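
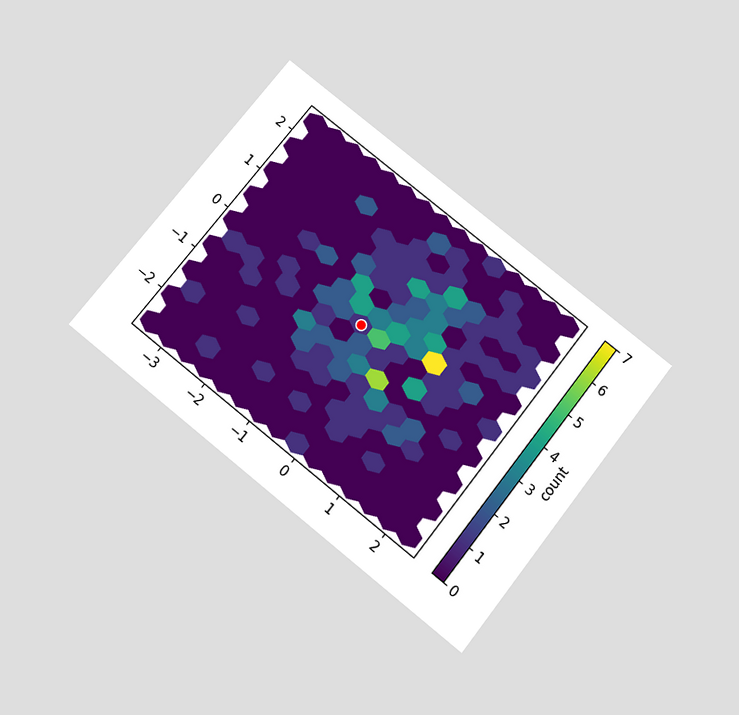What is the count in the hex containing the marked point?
The chart is tilted about 38° clockwise and viewed slightly from below. The marked hex reads 1 on the colorbar.

1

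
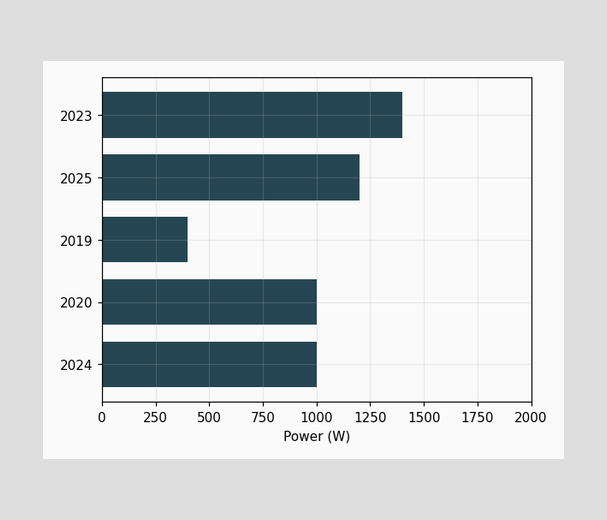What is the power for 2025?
Reading along the chart's x-axis, the 2025 bar reaches 1200W.

1200W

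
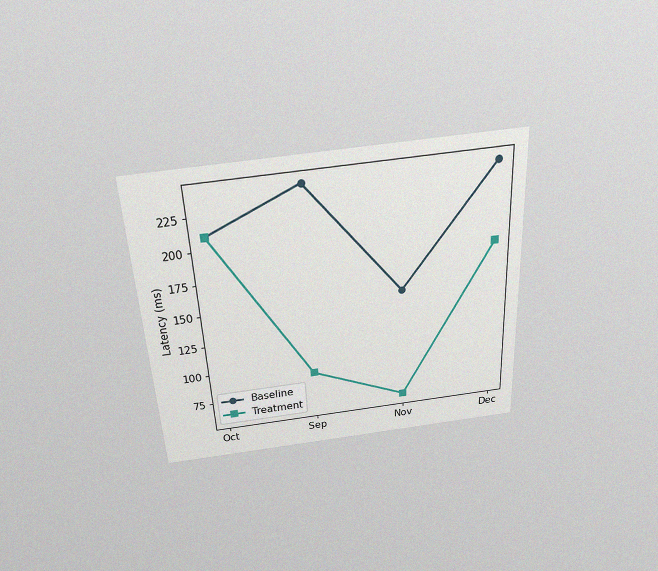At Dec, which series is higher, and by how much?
The chart is tilted about 3° counter-clockwise and viewed slightly from above, with some photo noise. At Dec, Baseline sits above the other line by 60ms.

Baseline, by 60ms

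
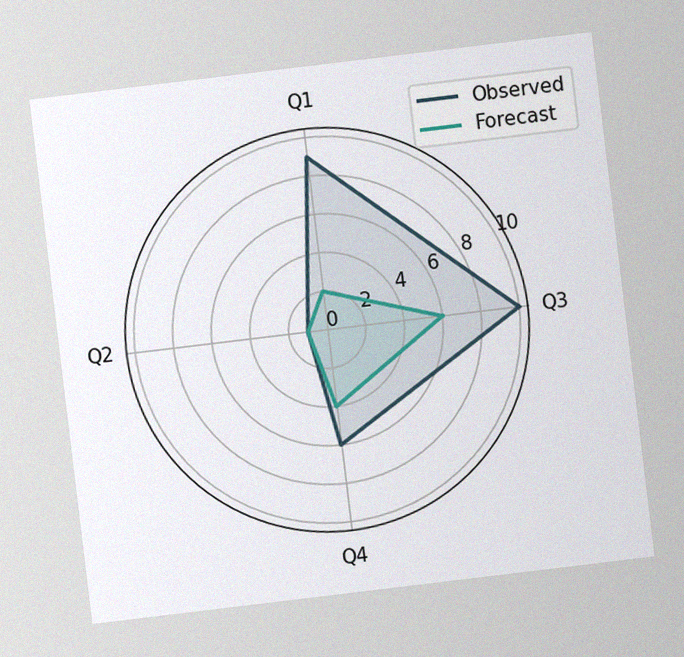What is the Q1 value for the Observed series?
The chart is tilted about 7° counter-clockwise, with some photo noise. On the Q1 axis, Observed reaches 9.

9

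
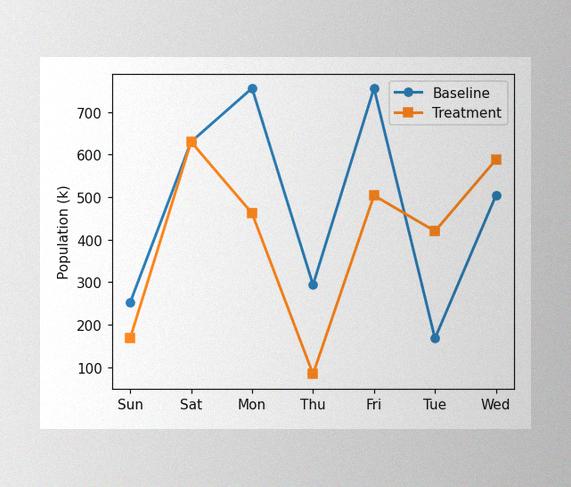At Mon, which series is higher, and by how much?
The image has some photo noise and uneven lighting. At Mon, Baseline sits above the other line by 294k.

Baseline, by 294k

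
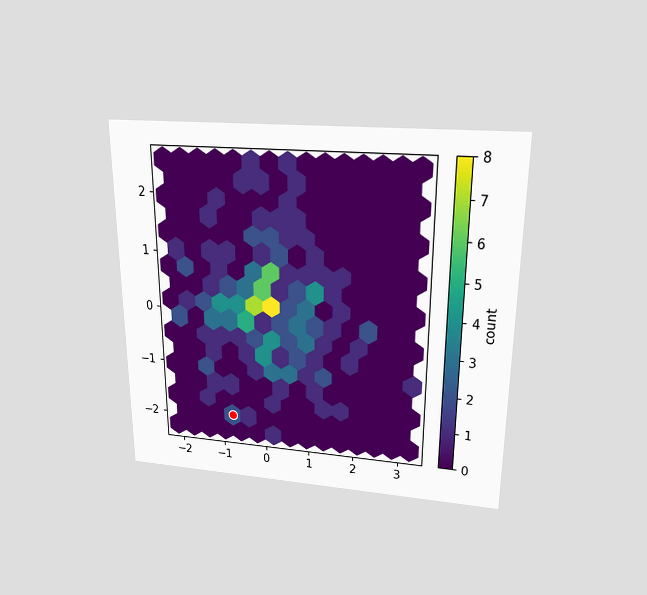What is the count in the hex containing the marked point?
The chart is viewed slightly from above. The marked hex reads 2 on the colorbar.

2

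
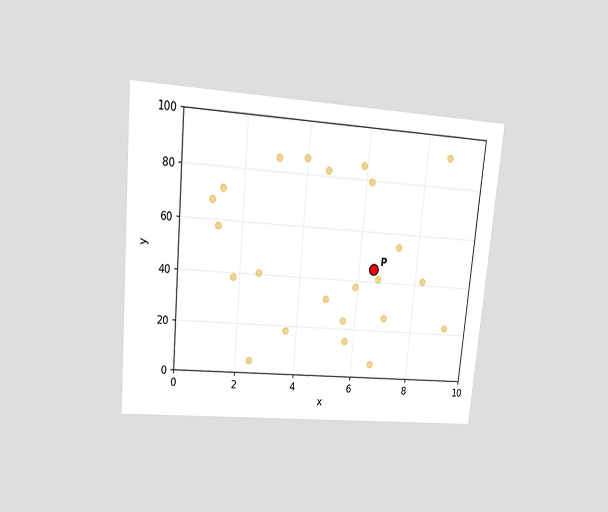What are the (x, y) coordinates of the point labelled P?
(6.5, 45)

The chart is tilted about 5° clockwise and viewed at a slight angle. Following the gridlines from P to each axis, P sits at (6.5, 45).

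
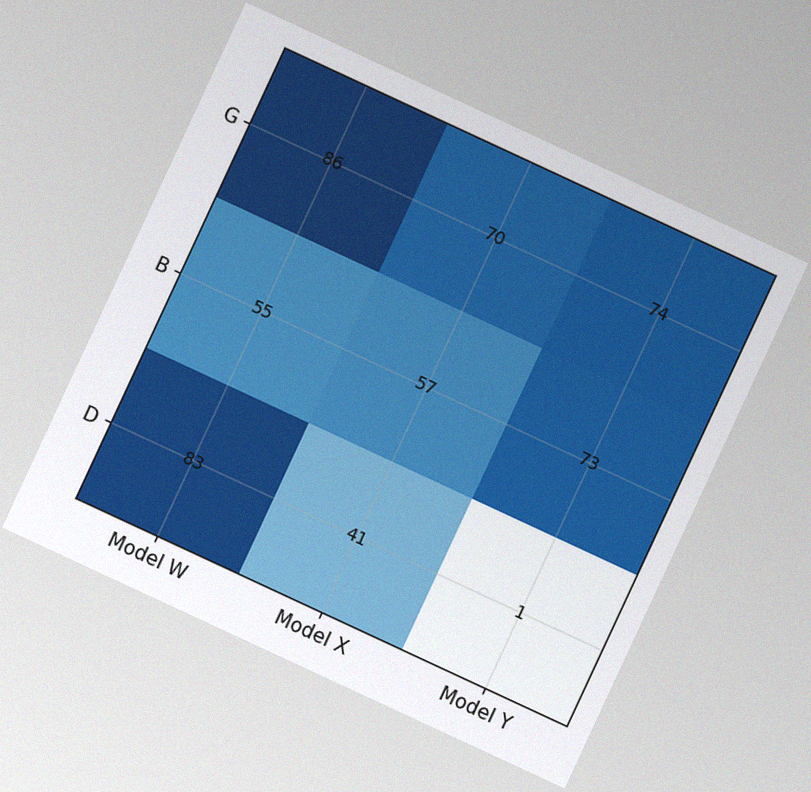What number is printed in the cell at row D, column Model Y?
The chart is tilted about 25° clockwise, with some photo noise. The (D, Model Y) cell reads 1.

1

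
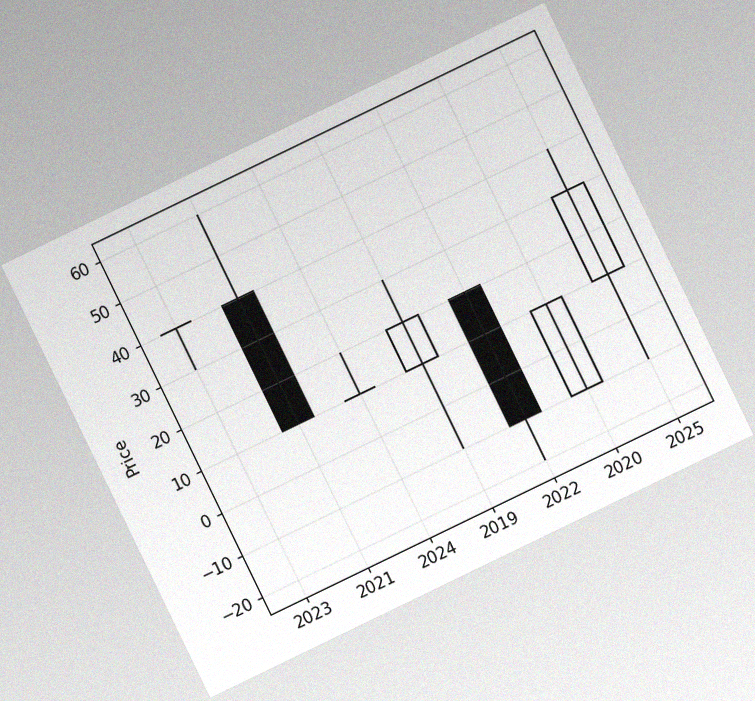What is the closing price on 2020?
10

The chart is tilted about 26° counter-clockwise, with some photo noise. The 2020 candle closes at 10.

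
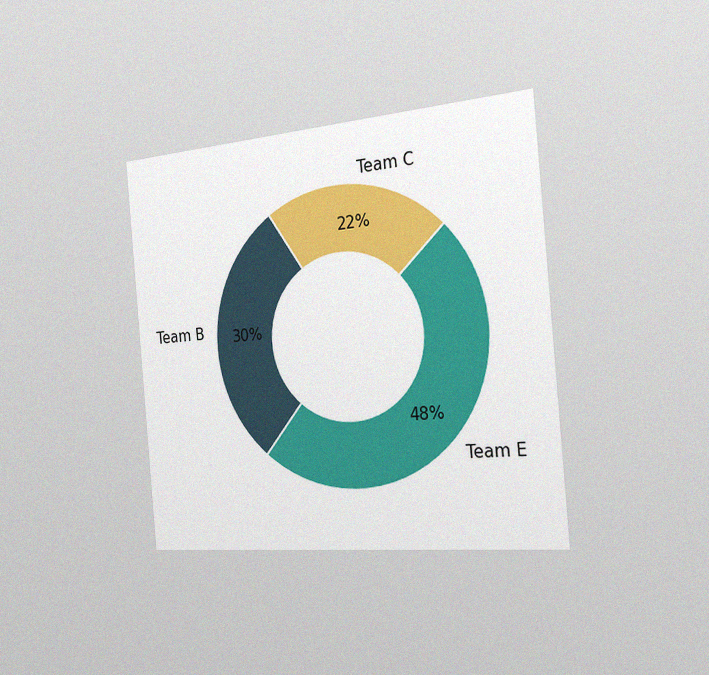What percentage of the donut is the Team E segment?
The chart is tilted about 5° counter-clockwise and viewed slightly from the right, with some photo noise. The Team E segment takes up 48% of the ring.

48%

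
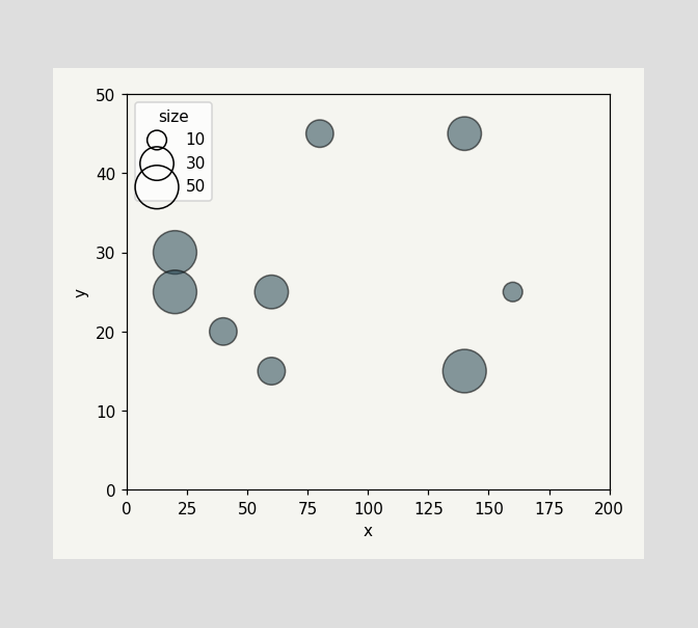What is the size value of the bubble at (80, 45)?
Matching the bubble at (80, 45) against the size legend gives 20.

20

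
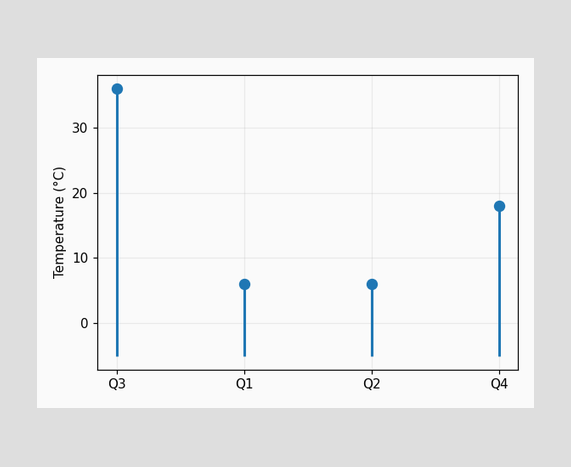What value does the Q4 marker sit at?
The Q4 marker sits at 18°C.

18°C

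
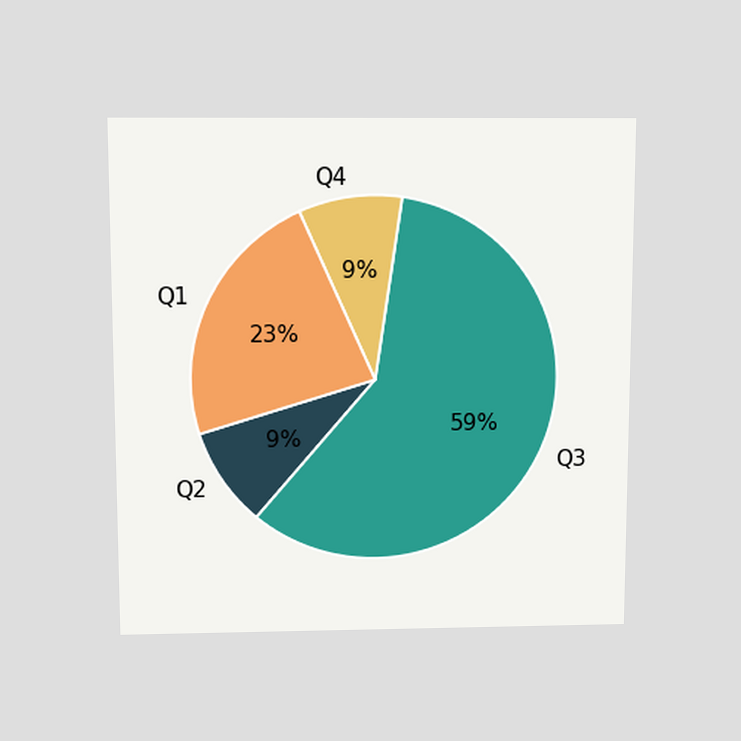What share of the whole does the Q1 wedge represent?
The chart is viewed slightly from above. The Q1 slice takes up 23% of the pie.

23%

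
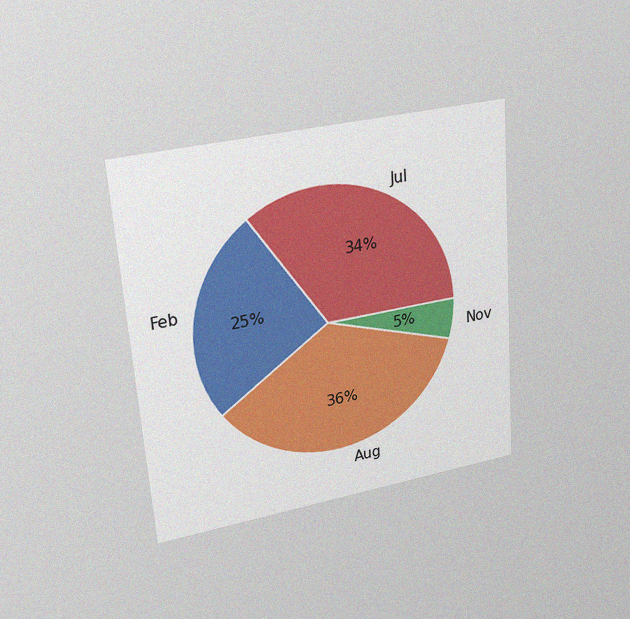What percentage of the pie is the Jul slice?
The chart is tilted about 4° counter-clockwise and viewed at a slight angle, with some photo noise. The Jul slice takes up 34% of the pie.

34%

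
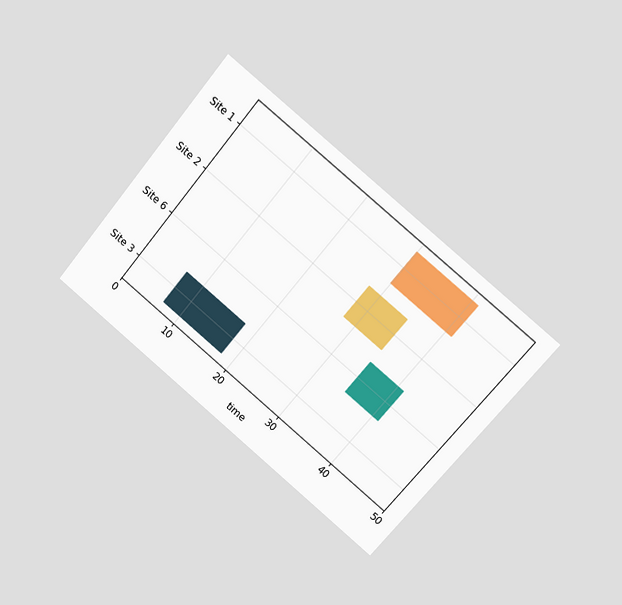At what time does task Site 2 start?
28

The chart is tilted about 40° clockwise and viewed at a slight angle. The Site 2 bar begins at t=28.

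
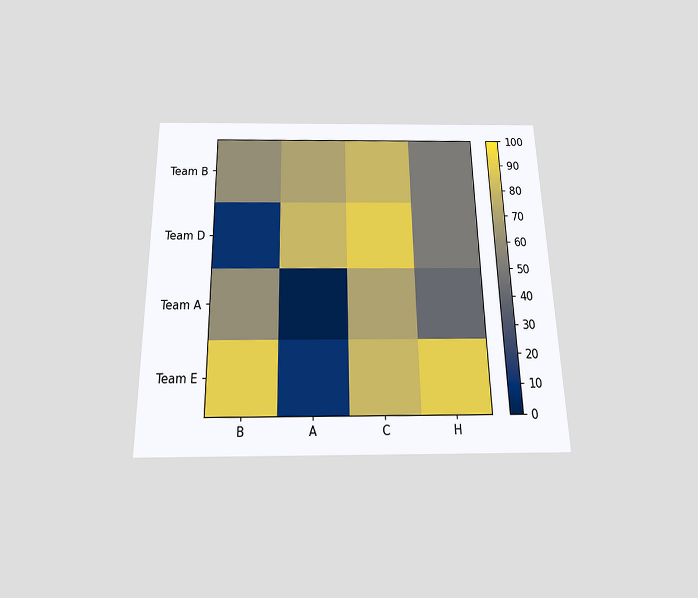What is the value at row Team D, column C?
90

The chart is viewed slightly from below. Matching cell (Team D, C) against the colorbar gives 90.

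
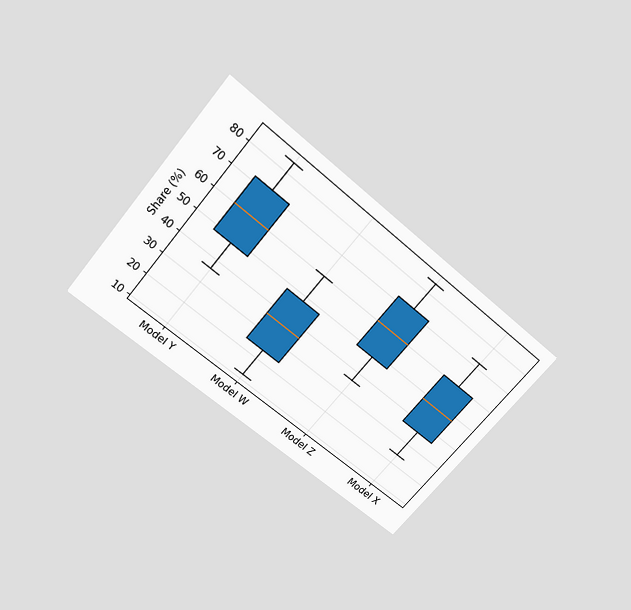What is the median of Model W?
36%

The chart is tilted about 40° clockwise and viewed slightly from above. The median line in the Model W box sits at 36%.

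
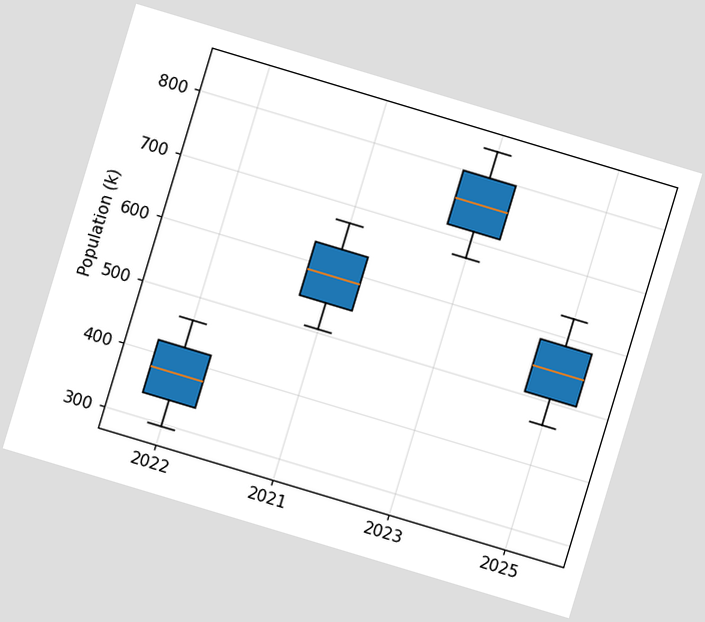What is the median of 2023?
The chart is tilted about 17° clockwise. The median line in the 2023 box sits at 756k.

756k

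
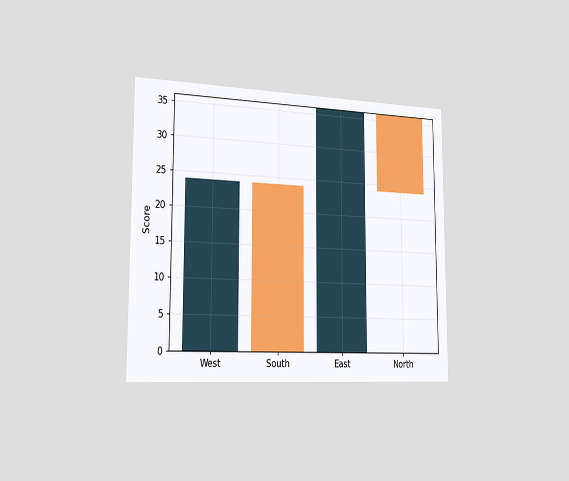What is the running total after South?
0

The chart is viewed slightly from the left. After South the running total reaches 0.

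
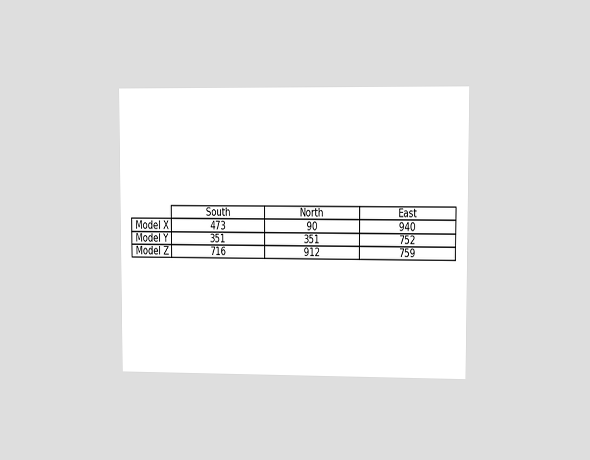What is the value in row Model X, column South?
The chart is viewed at a slight angle. The (Model X, South) cell reads 473.

473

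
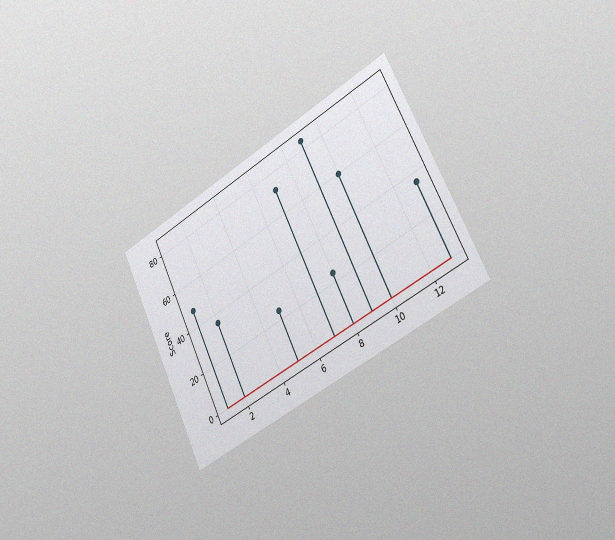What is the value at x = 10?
The chart is tilted about 26° counter-clockwise and viewed slightly from the right, with some photo noise. The stem at x=10 reaches 60.

60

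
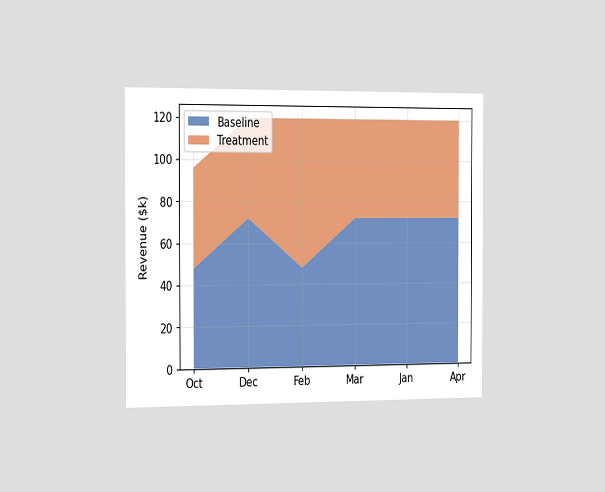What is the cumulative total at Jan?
$120k

The chart is viewed slightly from the left. The stacked total at Jan reaches $120k.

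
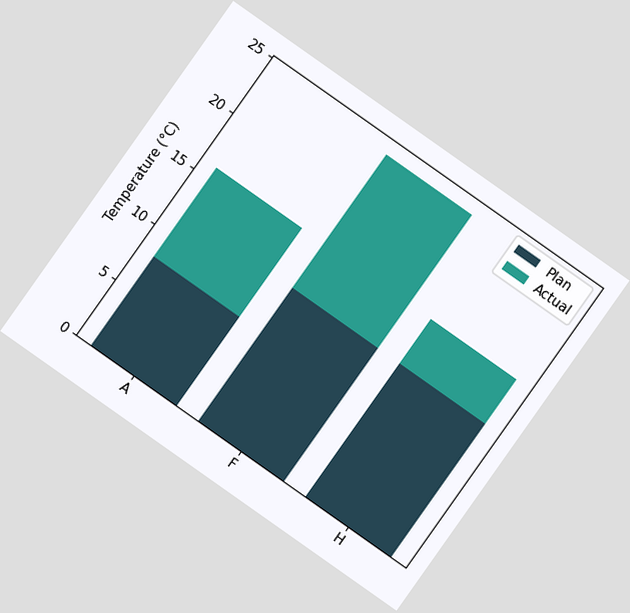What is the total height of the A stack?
16°C

The chart is tilted about 35° clockwise. The A stack's top reaches 16°C on the y-axis.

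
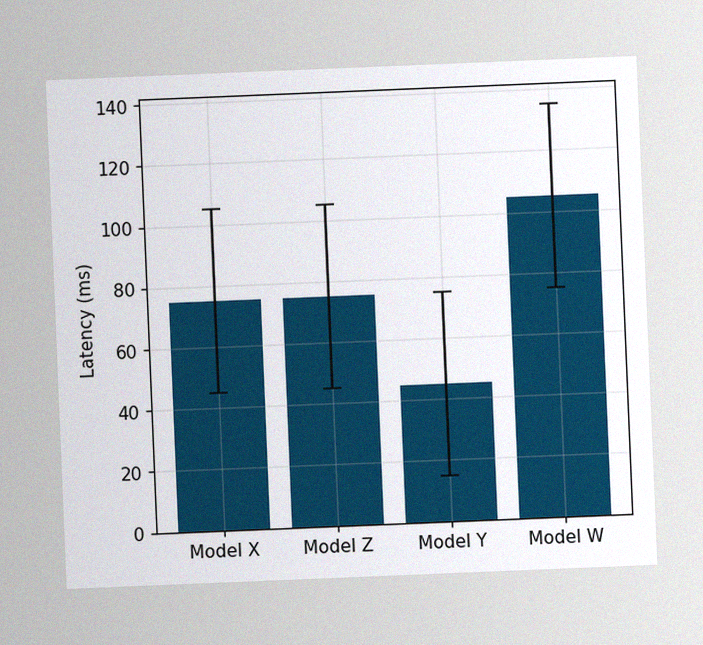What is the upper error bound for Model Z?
The chart is tilted about 2° counter-clockwise, with some photo noise. The Model Z bar's upper whisker reaches 105ms.

105ms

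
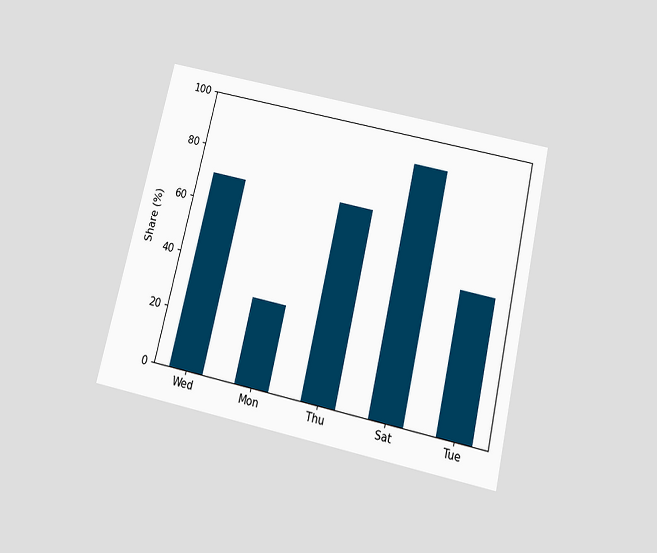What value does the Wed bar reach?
The chart is tilted about 13° clockwise and viewed slightly from below. Reading along the chart's y-axis, the Wed bar reaches 70%.

70%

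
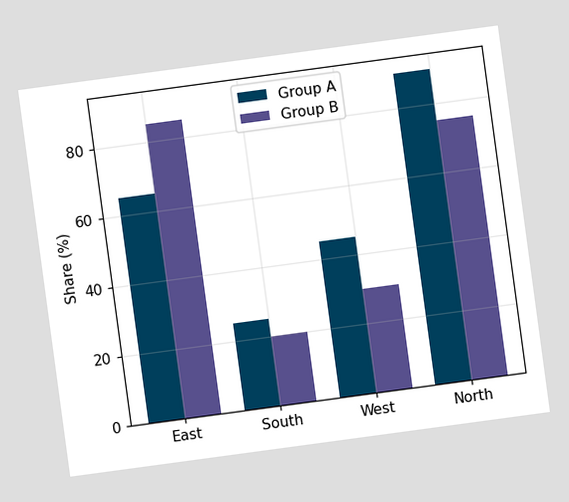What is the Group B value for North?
75%

The chart is tilted about 8° counter-clockwise. The Group B bar at North reaches 75% on the y-axis.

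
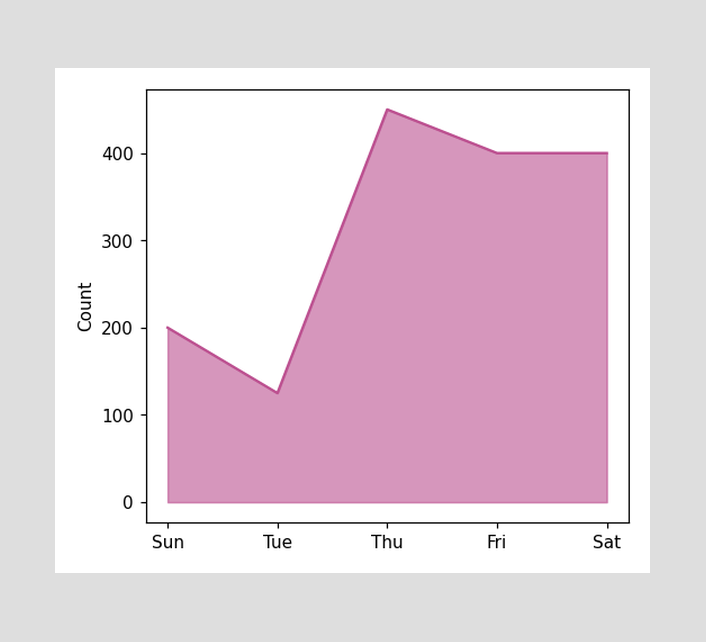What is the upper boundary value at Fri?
400

At Fri the upper boundary is at 400.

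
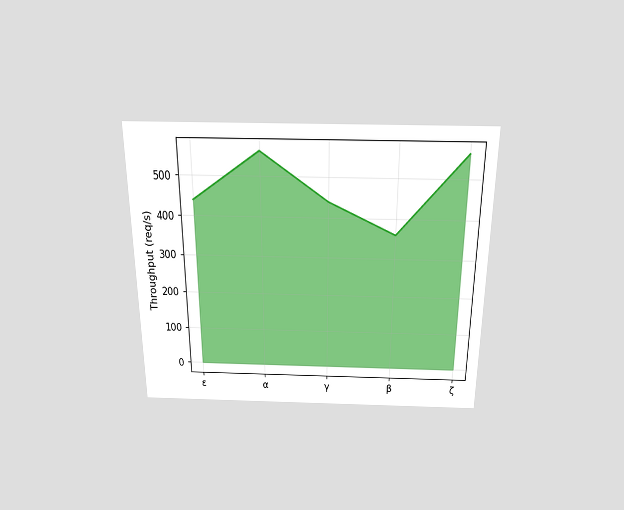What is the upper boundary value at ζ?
The chart is viewed slightly from above. At ζ the upper boundary is at 560req/s.

560req/s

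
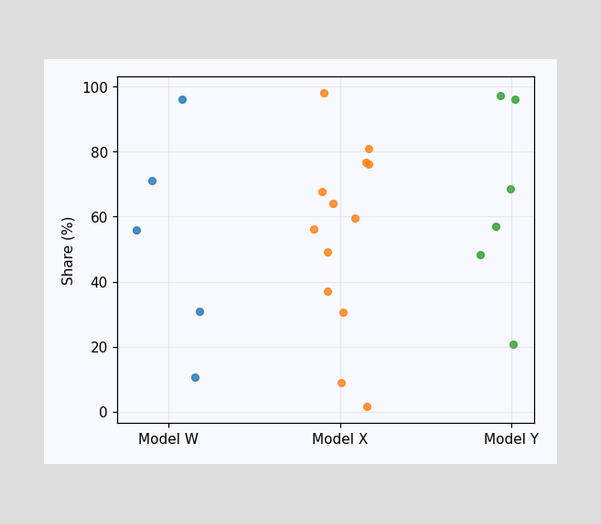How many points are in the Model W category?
Counting the markers in the Model W column gives 5.

5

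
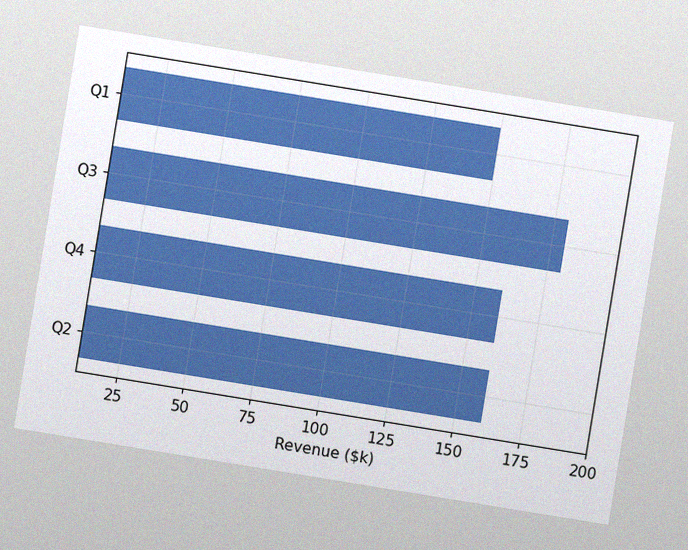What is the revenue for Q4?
The chart is tilted about 9° clockwise, with some photo noise. Reading along the chart's x-axis, the Q4 bar reaches $160k.

$160k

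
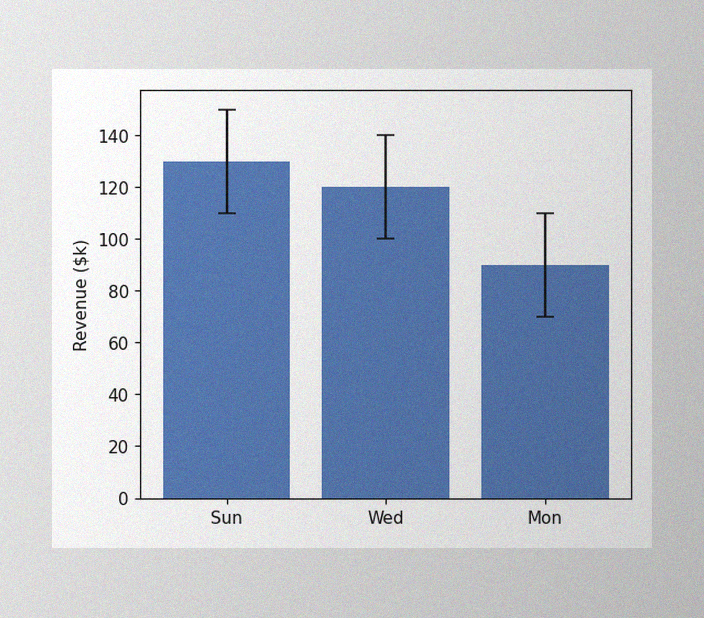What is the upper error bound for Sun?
$150k

The image has some photo noise and uneven lighting. The Sun bar's upper whisker reaches $150k.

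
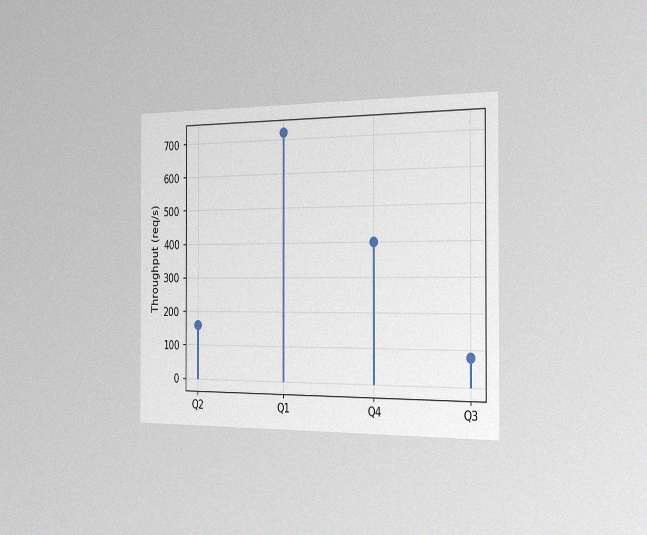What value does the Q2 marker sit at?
The chart is viewed slightly from the right, with some photo noise. The Q2 marker sits at 160req/s.

160req/s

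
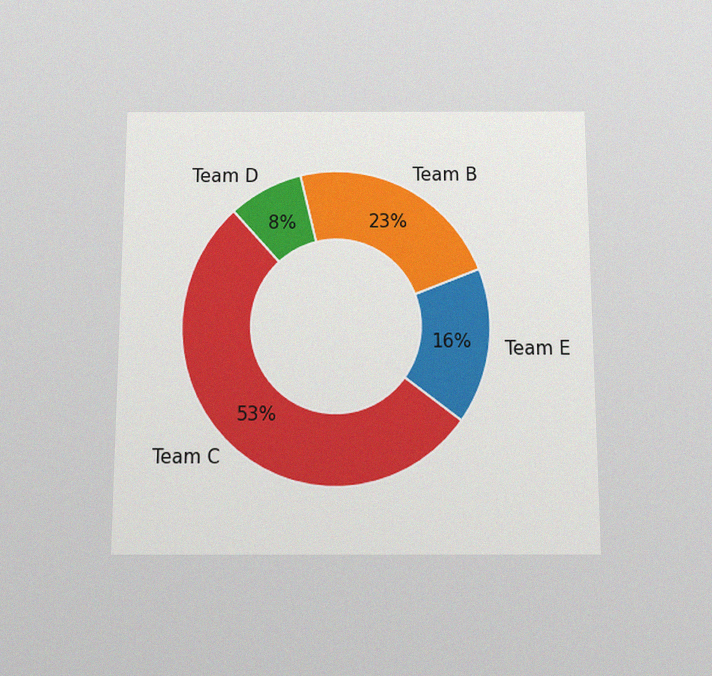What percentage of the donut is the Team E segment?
The chart is viewed slightly from below, with some photo noise. The Team E segment takes up 16% of the ring.

16%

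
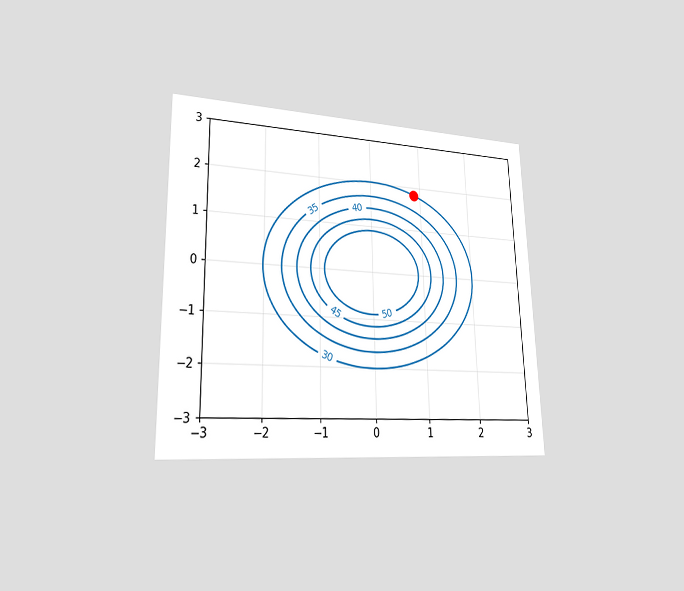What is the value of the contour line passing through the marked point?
The chart is viewed at a slight angle. The marked point sits on the contour labelled 30.

30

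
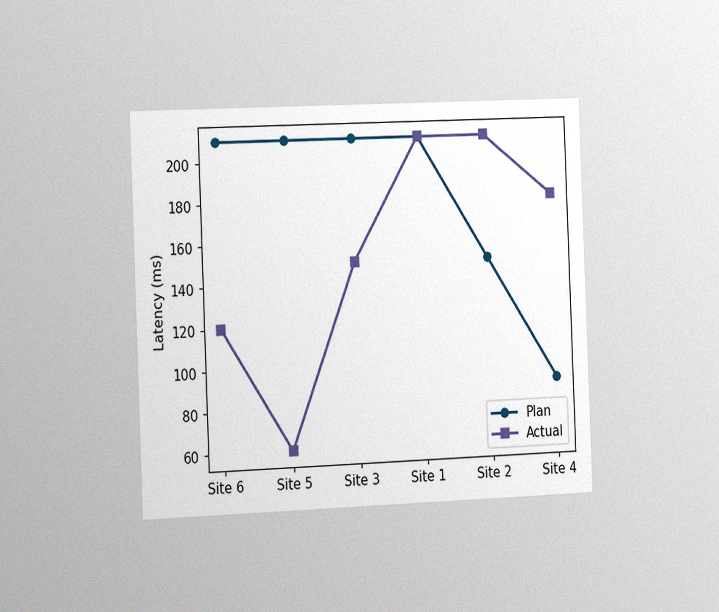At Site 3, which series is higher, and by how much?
Plan, by 60ms

The chart is tilted about 2° counter-clockwise and viewed slightly from the left, with some photo noise. At Site 3, Plan sits above the other line by 60ms.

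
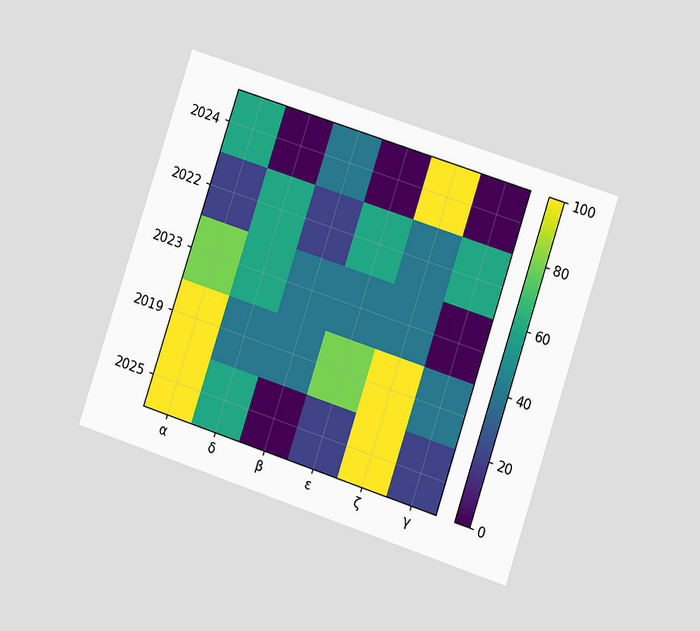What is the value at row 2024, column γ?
The chart is tilted about 18° clockwise and viewed at a slight angle. Matching cell (2024, γ) against the colorbar gives 0.

0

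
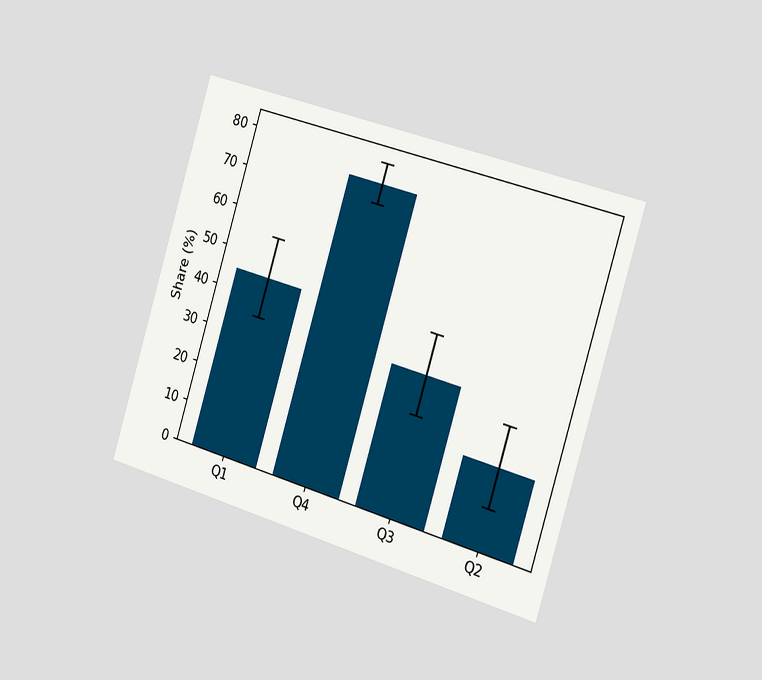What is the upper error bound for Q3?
The chart is tilted about 17° clockwise and viewed slightly from the right. The Q3 bar's upper whisker reaches 45%.

45%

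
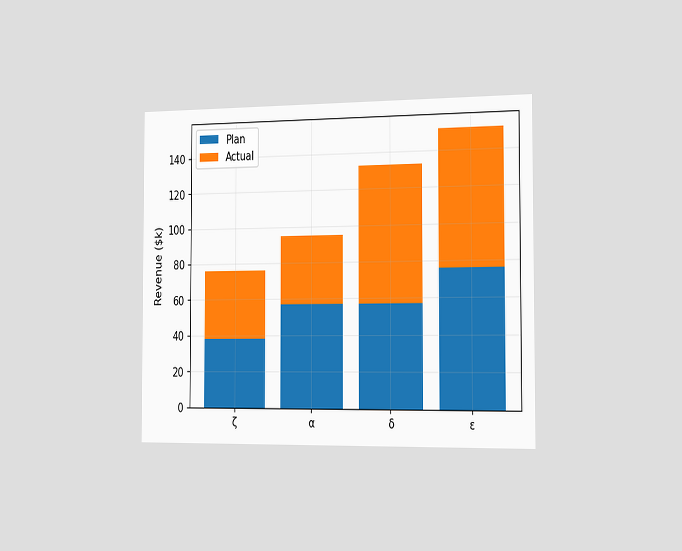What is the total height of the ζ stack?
The chart is viewed slightly from the right. The ζ stack's top reaches $76k on the y-axis.

$76k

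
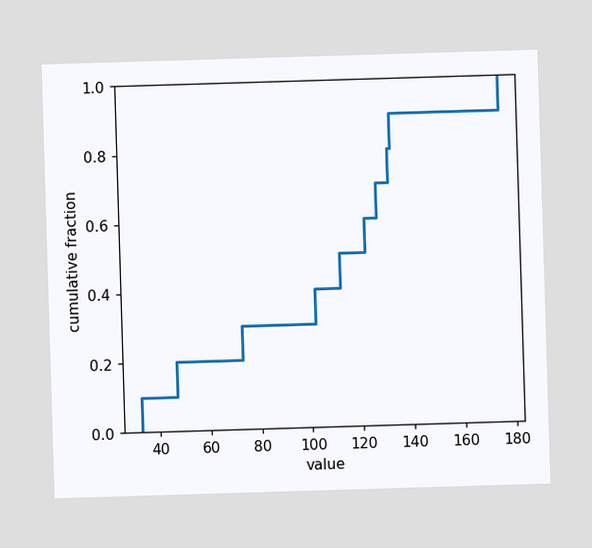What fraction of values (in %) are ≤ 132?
At x=132 the ECDF step is at 80%.

80%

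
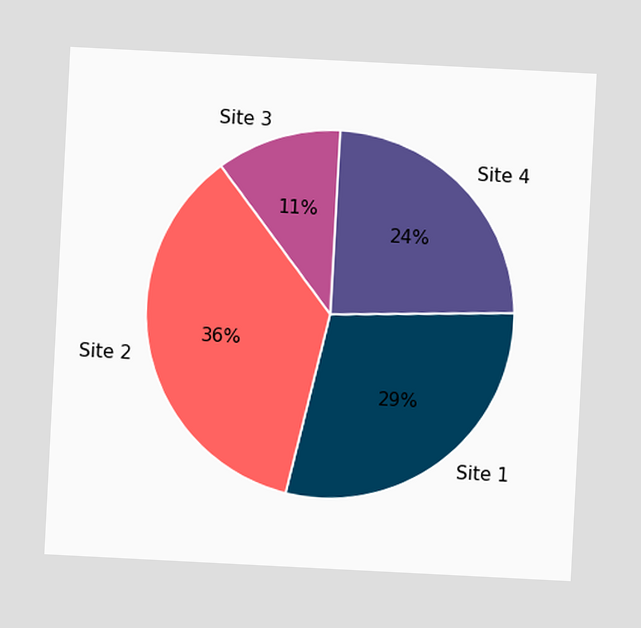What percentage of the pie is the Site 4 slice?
24%

The chart is tilted about 3° clockwise. The Site 4 slice takes up 24% of the pie.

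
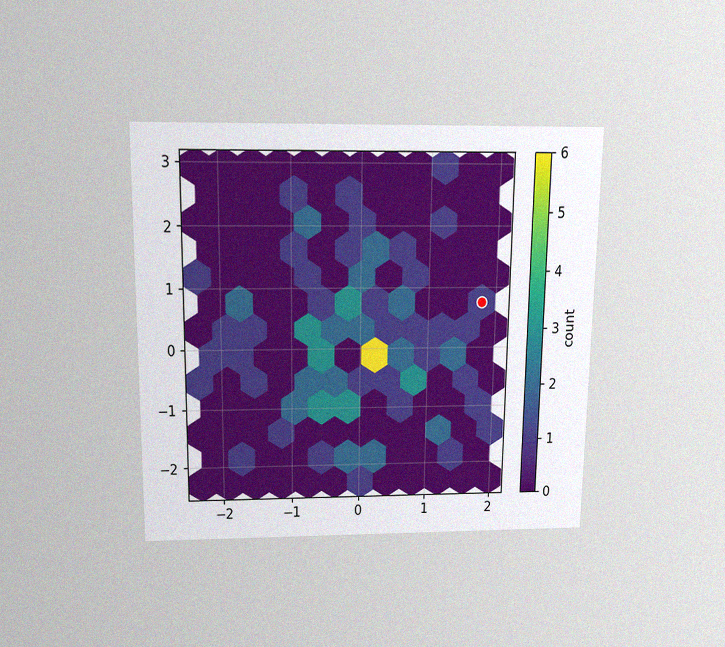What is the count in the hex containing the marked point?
The chart is viewed slightly from above, with some photo noise. The marked hex reads 1 on the colorbar.

1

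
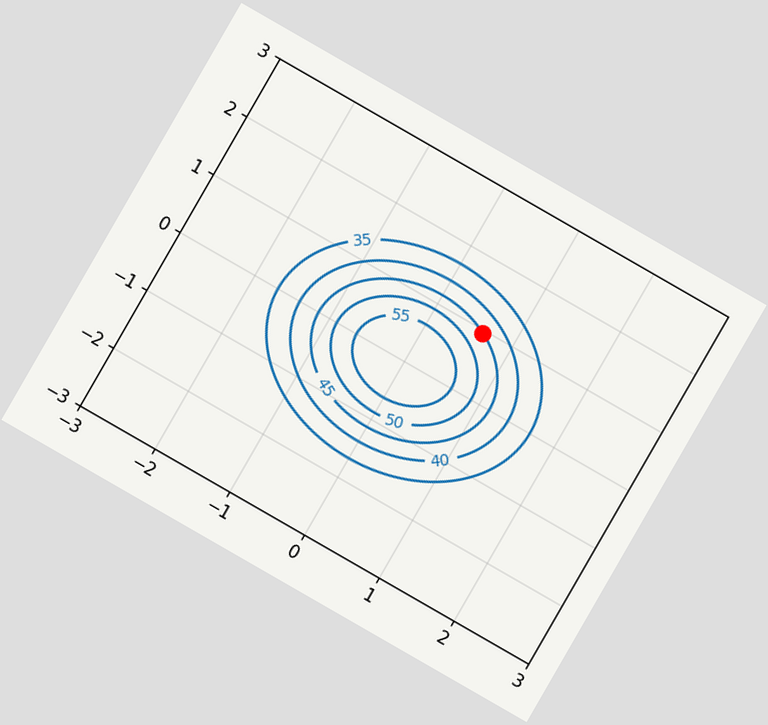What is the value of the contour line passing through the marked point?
45

The chart is tilted about 30° clockwise. The marked point sits on the contour labelled 45.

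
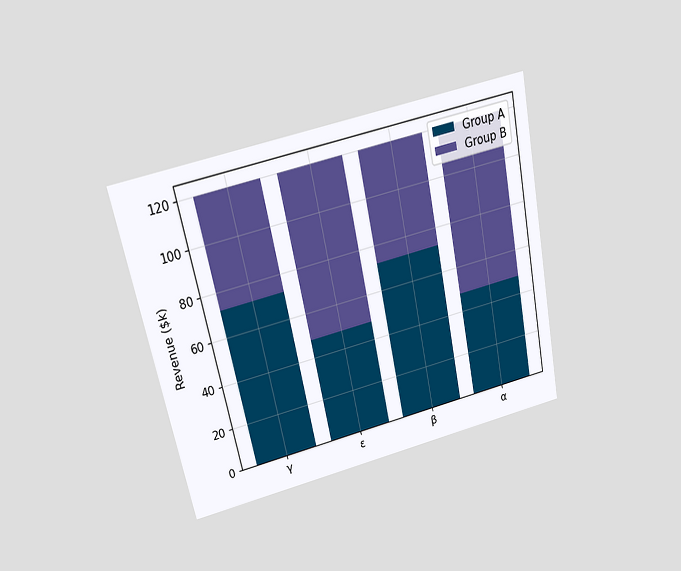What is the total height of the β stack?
$120k

The chart is tilted about 12° counter-clockwise and viewed slightly from above. The β stack's top reaches $120k on the y-axis.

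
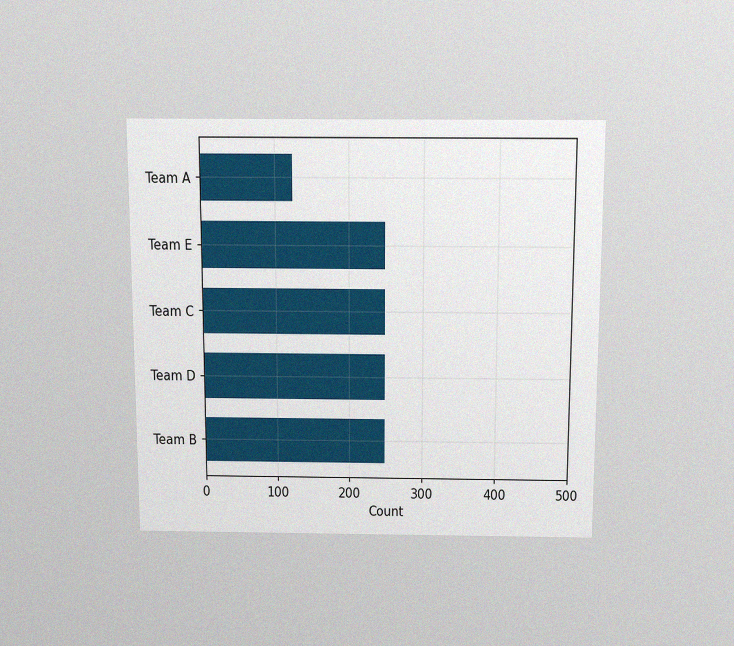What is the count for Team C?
248

The chart is viewed slightly from above, with some photo noise. Reading along the chart's x-axis, the Team C bar reaches 248.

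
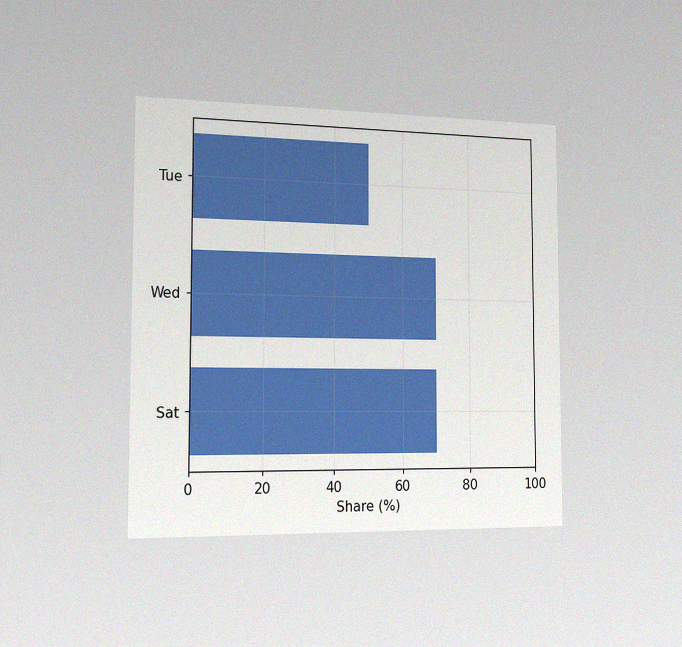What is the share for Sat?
70%

The chart is viewed slightly from the left, with some photo noise. Reading along the chart's x-axis, the Sat bar reaches 70%.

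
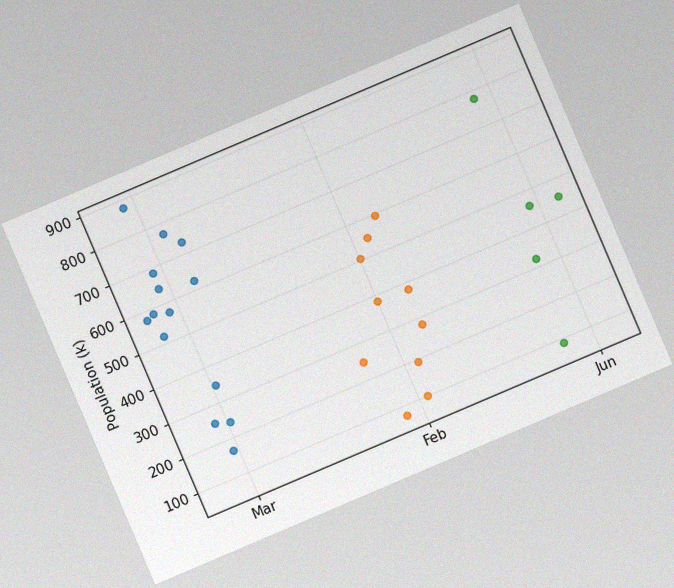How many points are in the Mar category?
14

The chart is tilted about 23° counter-clockwise, with some photo noise. Counting the markers in the Mar column gives 14.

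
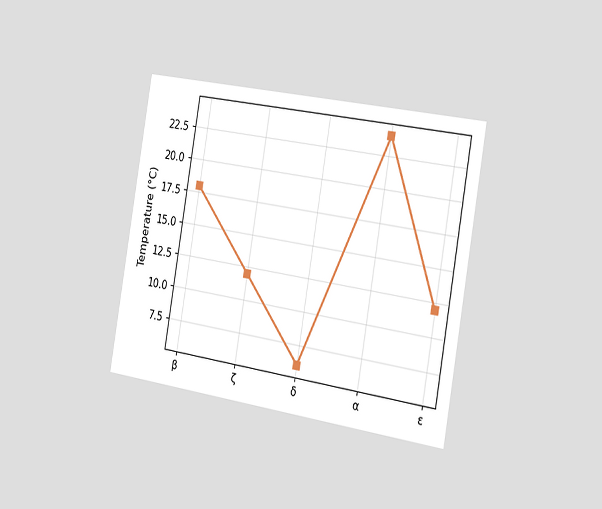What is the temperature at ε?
12°C

The chart is tilted about 10° clockwise and viewed slightly from the right. At ε, the line is at 12°C.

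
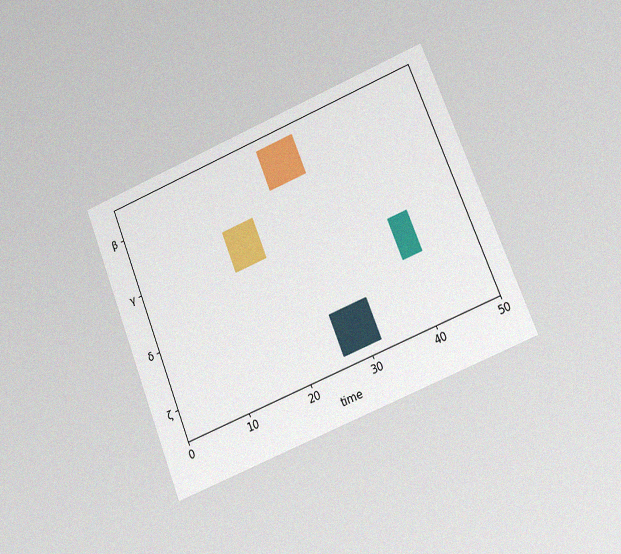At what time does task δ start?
The chart is tilted about 22° counter-clockwise and viewed at a slight angle, with some photo noise. The δ bar begins at t=39.

39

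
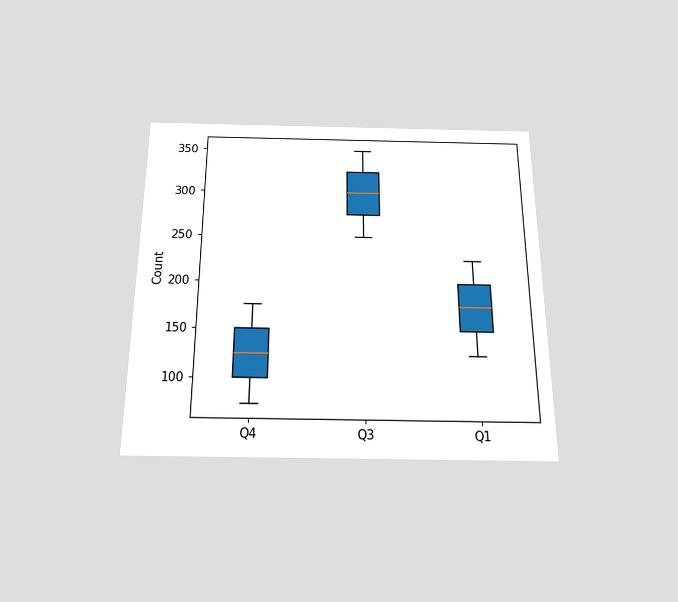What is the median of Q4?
The chart is viewed slightly from below. The median line in the Q4 box sits at 125.

125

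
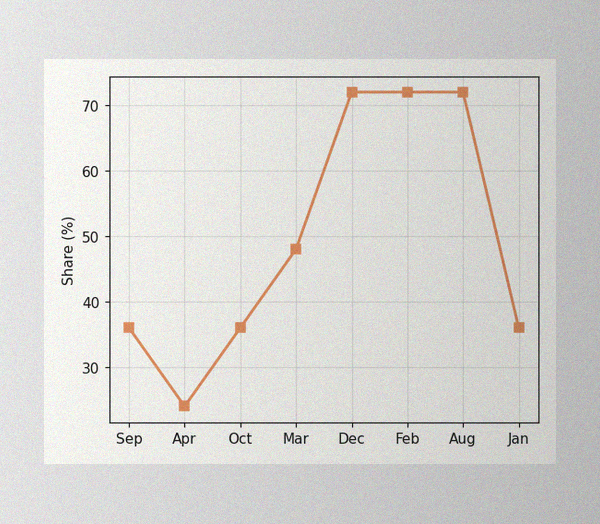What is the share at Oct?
The image has some photo noise and uneven lighting. At Oct, the line is at 36%.

36%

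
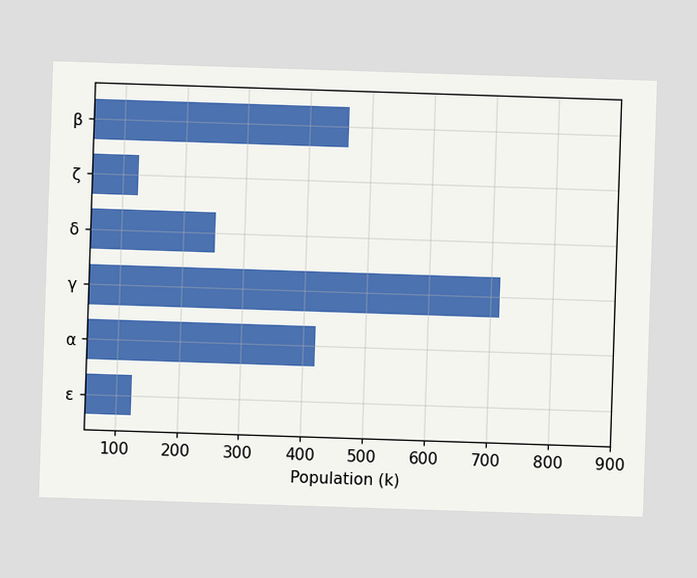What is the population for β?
Reading along the chart's x-axis, the β bar reaches 462k.

462k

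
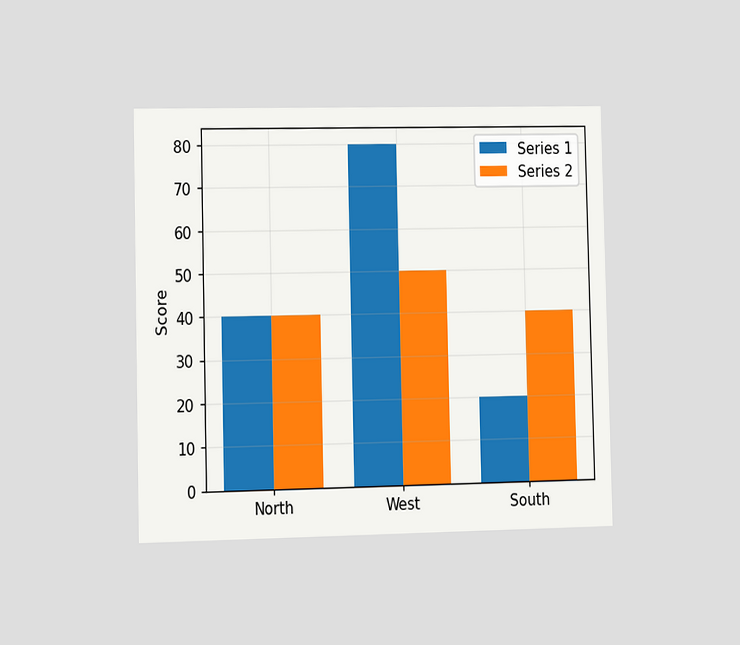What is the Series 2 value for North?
The chart is viewed slightly from the left. The Series 2 bar at North reaches 40 on the y-axis.

40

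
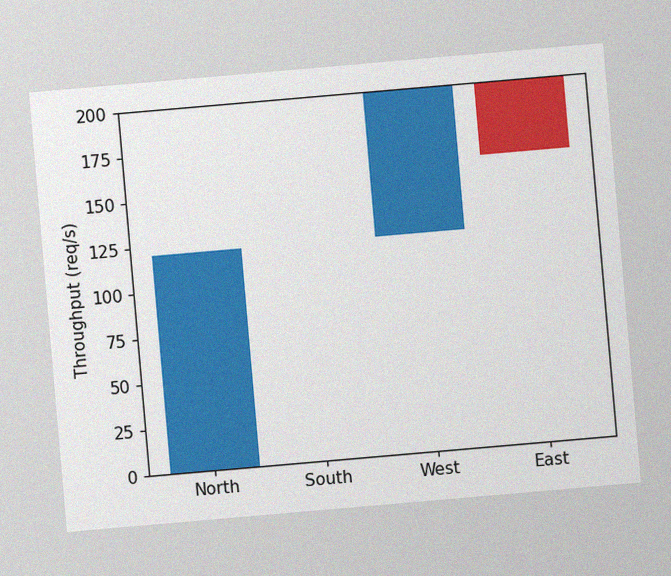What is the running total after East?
The chart is tilted about 5° counter-clockwise, with some photo noise. After East the running total reaches 160req/s.

160req/s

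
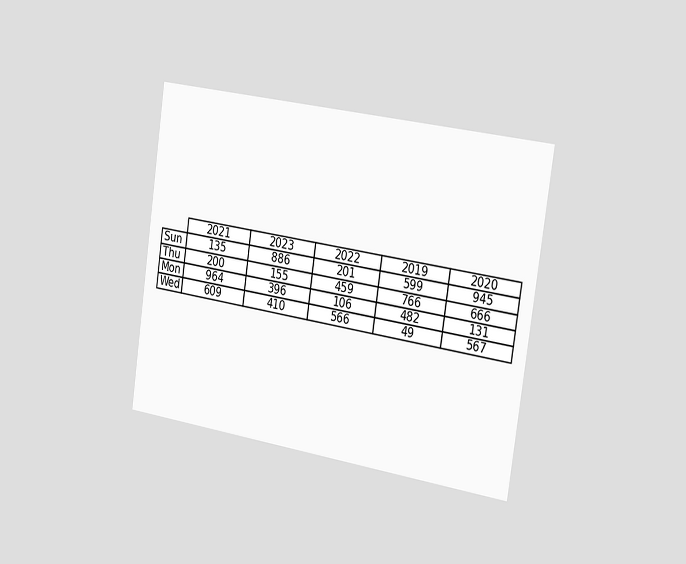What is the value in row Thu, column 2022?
The chart is tilted about 8° clockwise and viewed slightly from the right. The (Thu, 2022) cell reads 459.

459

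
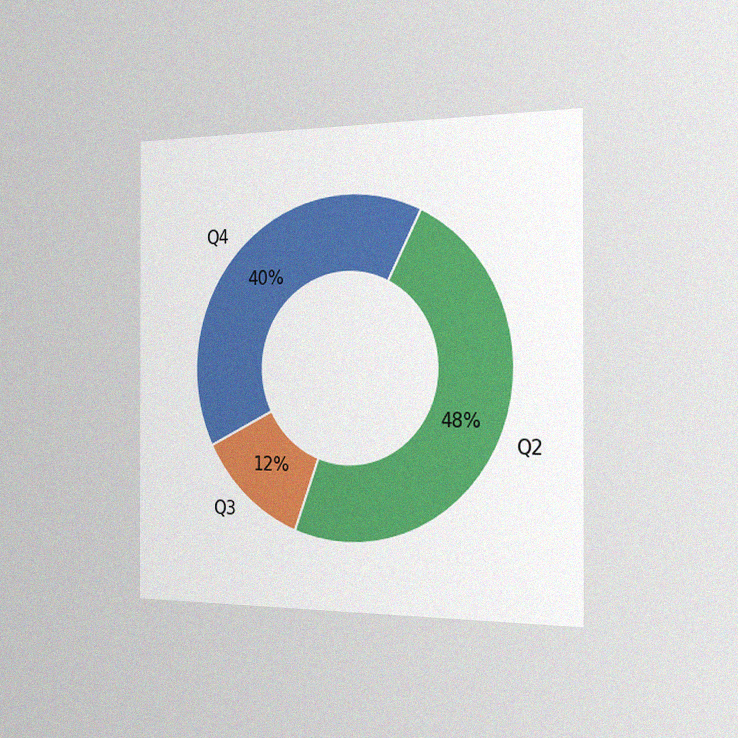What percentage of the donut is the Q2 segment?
48%

The chart is viewed slightly from the right, with some photo noise. The Q2 segment takes up 48% of the ring.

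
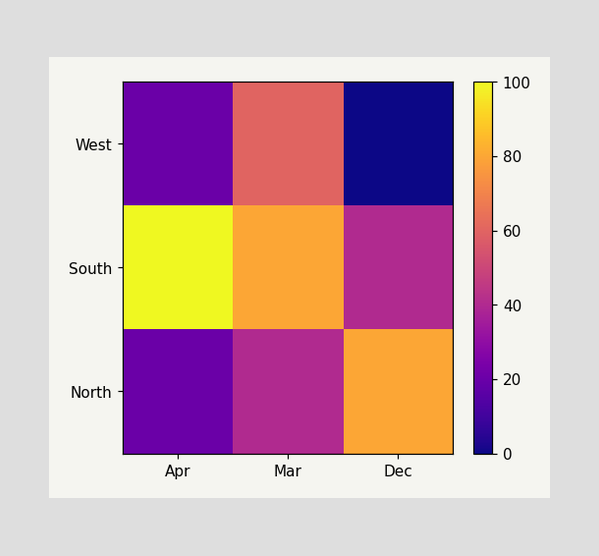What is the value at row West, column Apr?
20

Matching cell (West, Apr) against the colorbar gives 20.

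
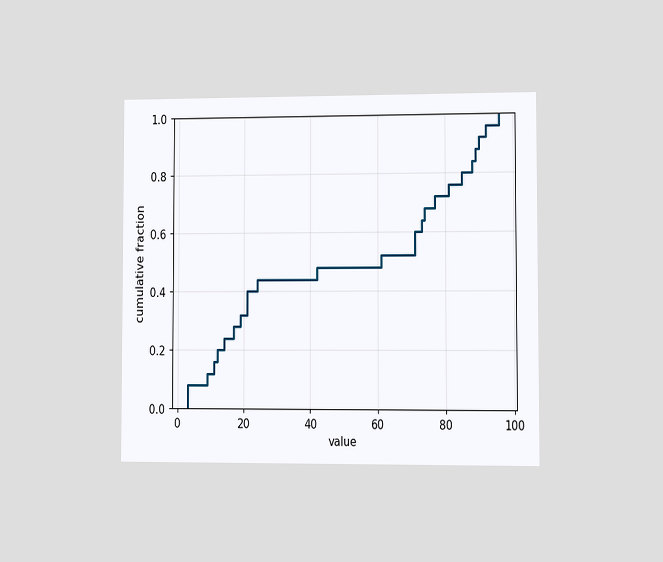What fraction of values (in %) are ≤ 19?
32%

The chart is viewed at a slight angle. At x=19 the ECDF step is at 32%.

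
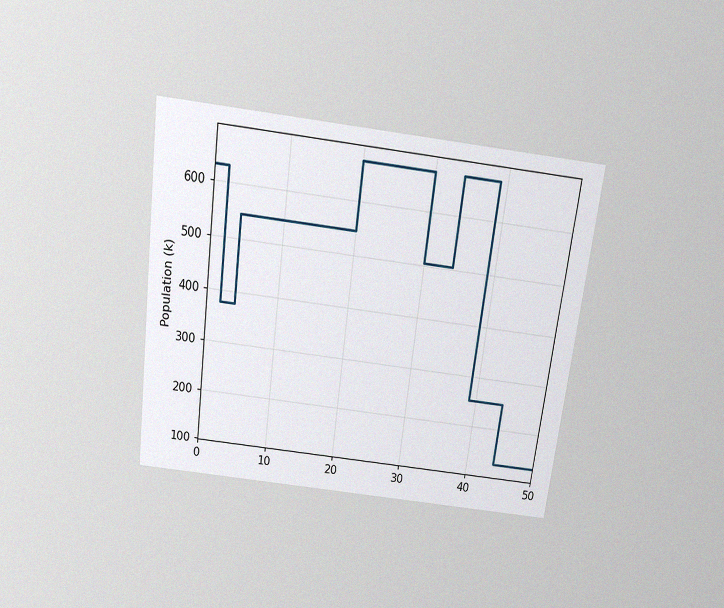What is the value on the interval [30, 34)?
504k

The chart is tilted about 7° clockwise and viewed slightly from above, with some photo noise. On [30, 34) the step sits at 504k.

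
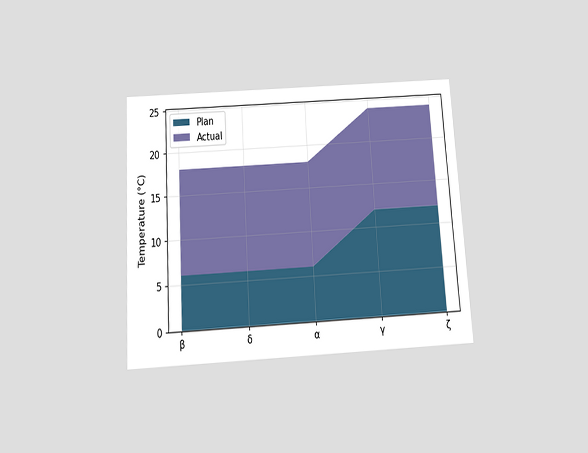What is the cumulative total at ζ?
The chart is tilted about 4° counter-clockwise and viewed slightly from below. The stacked total at ζ reaches 24°C.

24°C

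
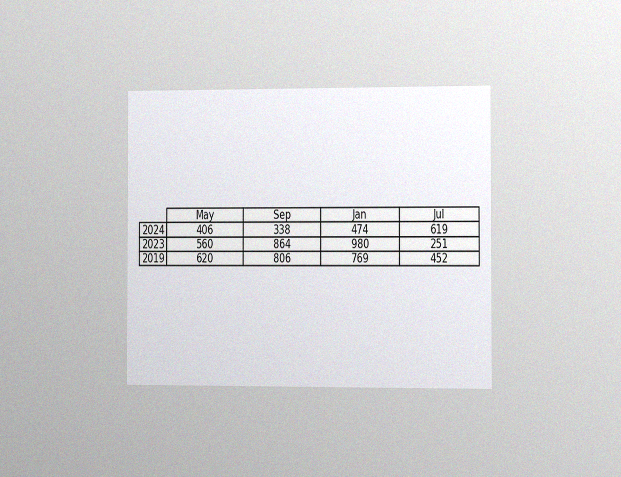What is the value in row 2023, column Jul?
The chart is viewed slightly from the right, with some photo noise. The (2023, Jul) cell reads 251.

251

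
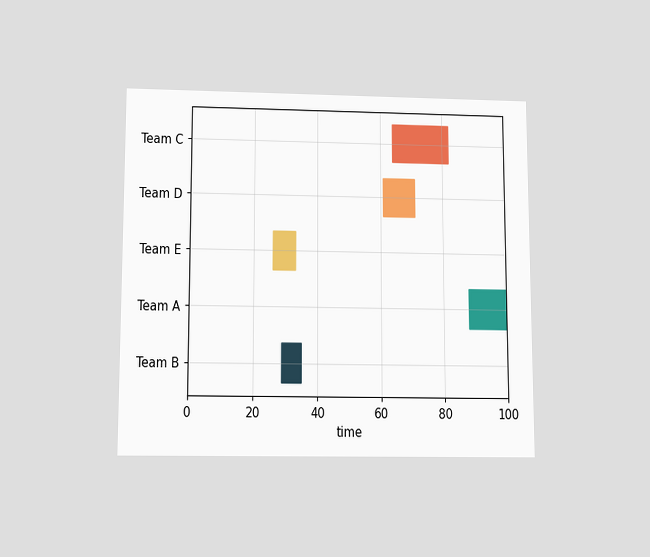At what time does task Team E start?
26

The chart is viewed slightly from below. The Team E bar begins at t=26.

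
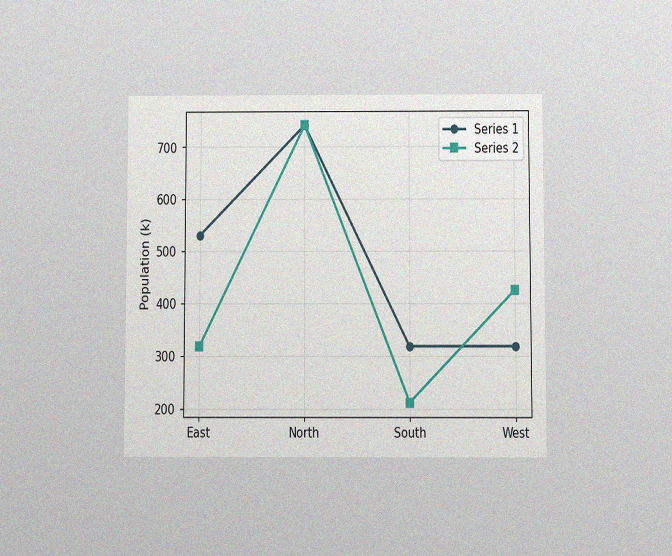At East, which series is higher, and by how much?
Series 1, by 212k

The chart is viewed slightly from below, with some photo noise. At East, Series 1 sits above the other line by 212k.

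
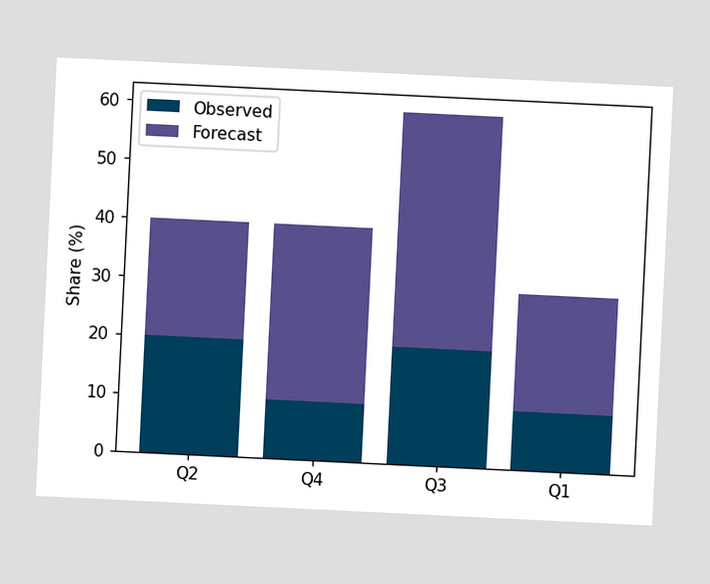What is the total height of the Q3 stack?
The chart is tilted about 3° clockwise. The Q3 stack's top reaches 60% on the y-axis.

60%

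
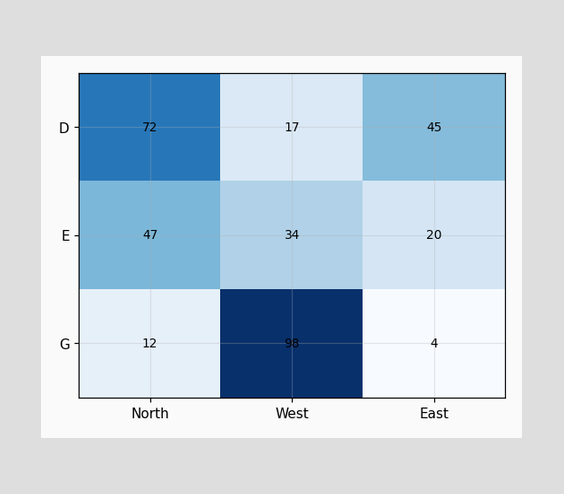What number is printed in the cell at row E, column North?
47

The (E, North) cell reads 47.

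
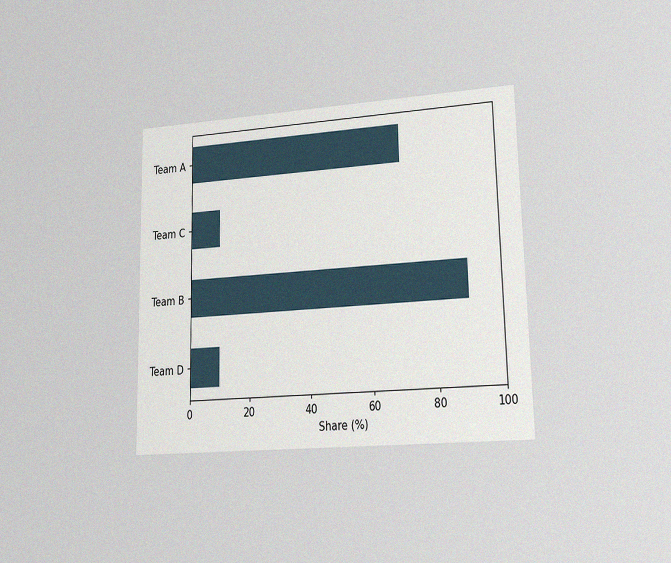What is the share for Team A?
The chart is viewed at a slight angle, with some photo noise. Reading along the chart's x-axis, the Team A bar reaches 70%.

70%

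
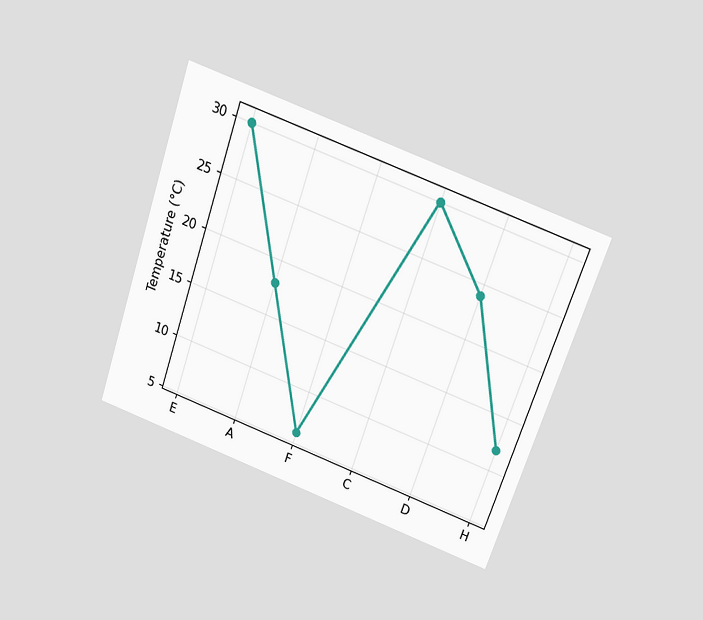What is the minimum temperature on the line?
6°C

The chart is tilted about 19° clockwise and viewed slightly from above. The lowest point is at F, and reading across to the y-axis gives 6°C.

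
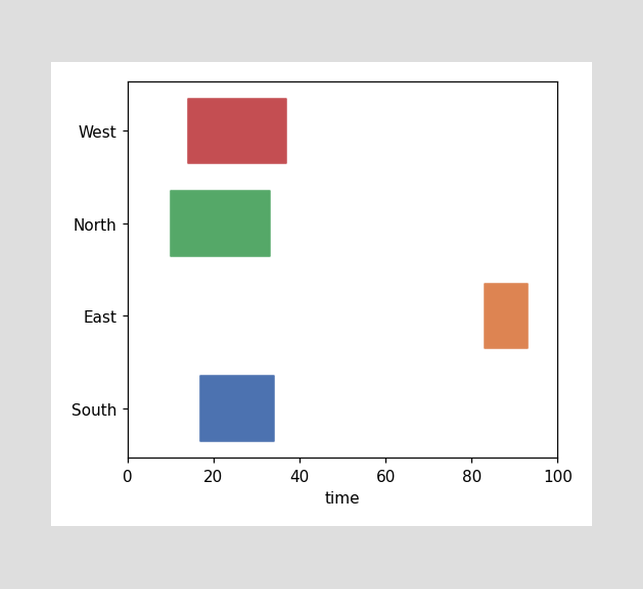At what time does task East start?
The East bar begins at t=83.

83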